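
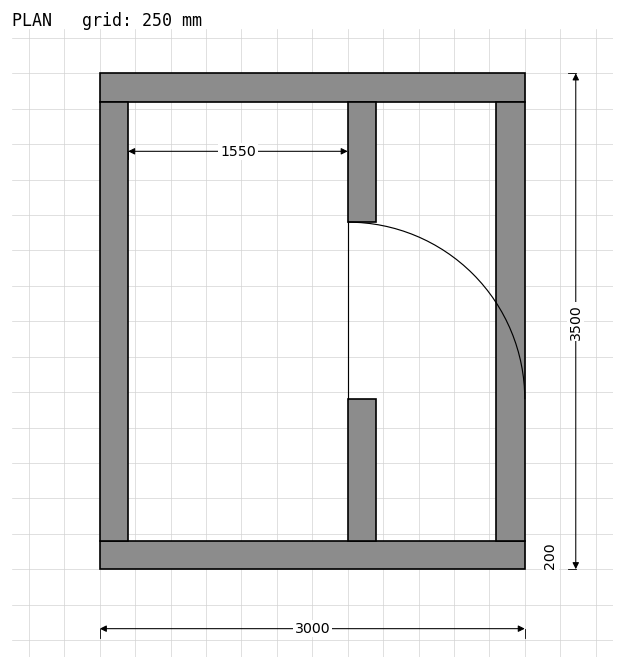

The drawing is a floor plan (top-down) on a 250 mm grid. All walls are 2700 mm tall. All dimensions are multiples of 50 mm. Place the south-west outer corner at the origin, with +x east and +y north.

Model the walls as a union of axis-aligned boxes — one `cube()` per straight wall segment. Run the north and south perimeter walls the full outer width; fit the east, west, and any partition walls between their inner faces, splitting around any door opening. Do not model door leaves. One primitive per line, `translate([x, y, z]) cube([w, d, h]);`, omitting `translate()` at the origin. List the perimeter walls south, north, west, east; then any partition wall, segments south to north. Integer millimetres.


cube([3000, 200, 2700]);
translate([0, 3300, 0]) cube([3000, 200, 2700]);
translate([0, 200, 0]) cube([200, 3100, 2700]);
translate([2800, 200, 0]) cube([200, 3100, 2700]);
translate([1750, 200, 0]) cube([200, 1000, 2700]);
translate([1750, 2450, 0]) cube([200, 850, 2700]);


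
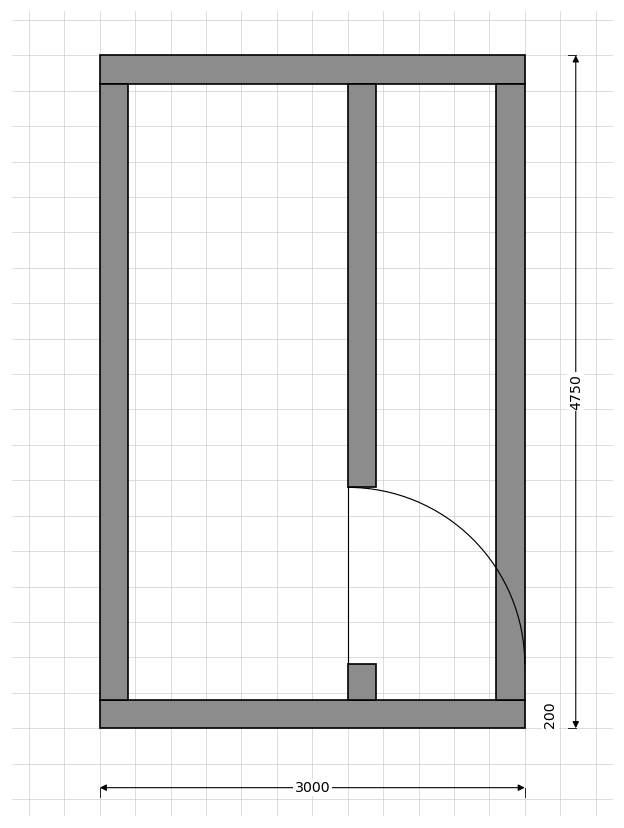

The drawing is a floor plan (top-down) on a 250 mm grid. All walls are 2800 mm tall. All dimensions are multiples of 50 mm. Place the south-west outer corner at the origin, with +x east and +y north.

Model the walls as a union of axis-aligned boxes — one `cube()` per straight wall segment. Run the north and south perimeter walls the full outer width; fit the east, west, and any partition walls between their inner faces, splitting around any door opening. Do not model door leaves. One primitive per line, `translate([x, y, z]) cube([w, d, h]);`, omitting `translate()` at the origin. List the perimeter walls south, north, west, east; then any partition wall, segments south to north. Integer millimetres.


cube([3000, 200, 2800]);
translate([0, 4550, 0]) cube([3000, 200, 2800]);
translate([0, 200, 0]) cube([200, 4350, 2800]);
translate([2800, 200, 0]) cube([200, 4350, 2800]);
translate([1750, 200, 0]) cube([200, 250, 2800]);
translate([1750, 1700, 0]) cube([200, 2850, 2800]);


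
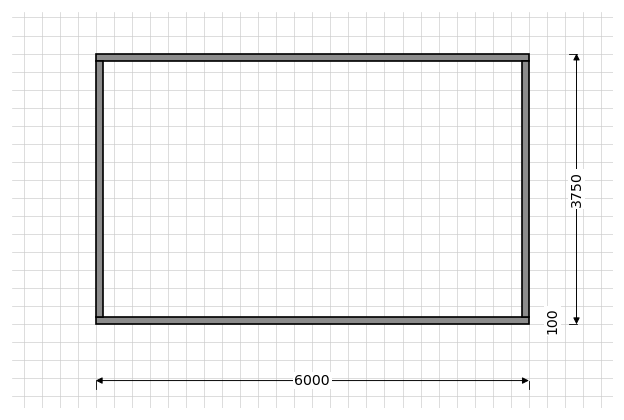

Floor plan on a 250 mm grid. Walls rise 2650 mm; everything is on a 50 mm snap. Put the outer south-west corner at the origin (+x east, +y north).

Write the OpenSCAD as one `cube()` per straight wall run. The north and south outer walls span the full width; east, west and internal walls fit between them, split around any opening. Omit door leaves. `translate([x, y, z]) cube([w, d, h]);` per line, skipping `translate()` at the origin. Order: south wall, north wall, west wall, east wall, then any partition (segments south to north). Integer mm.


cube([6000, 100, 2650]);
translate([0, 3650, 0]) cube([6000, 100, 2650]);
translate([0, 100, 0]) cube([100, 3550, 2650]);
translate([5900, 100, 0]) cube([100, 3550, 2650]);


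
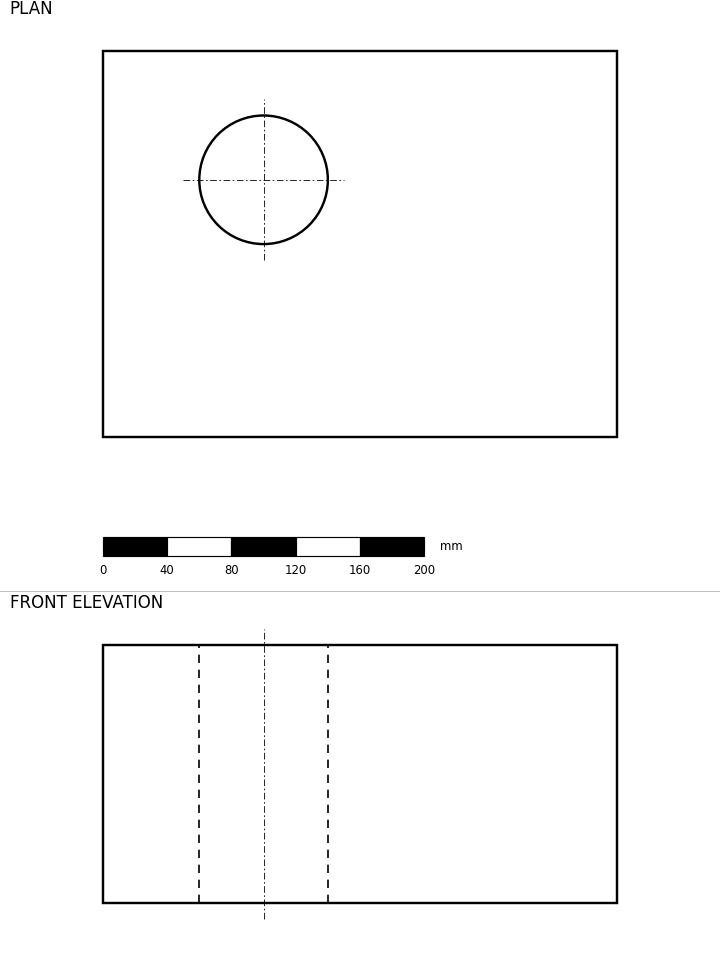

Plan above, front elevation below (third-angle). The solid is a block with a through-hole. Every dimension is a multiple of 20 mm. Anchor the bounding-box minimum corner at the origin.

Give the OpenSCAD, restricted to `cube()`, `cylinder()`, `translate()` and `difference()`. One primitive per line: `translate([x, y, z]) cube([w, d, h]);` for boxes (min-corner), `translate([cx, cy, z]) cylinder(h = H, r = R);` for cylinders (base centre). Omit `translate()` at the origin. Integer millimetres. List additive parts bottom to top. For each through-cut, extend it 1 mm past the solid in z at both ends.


difference() {
  cube([320, 240, 160]);
  translate([100, 160, -1]) cylinder(h = 162, r = 40);
}


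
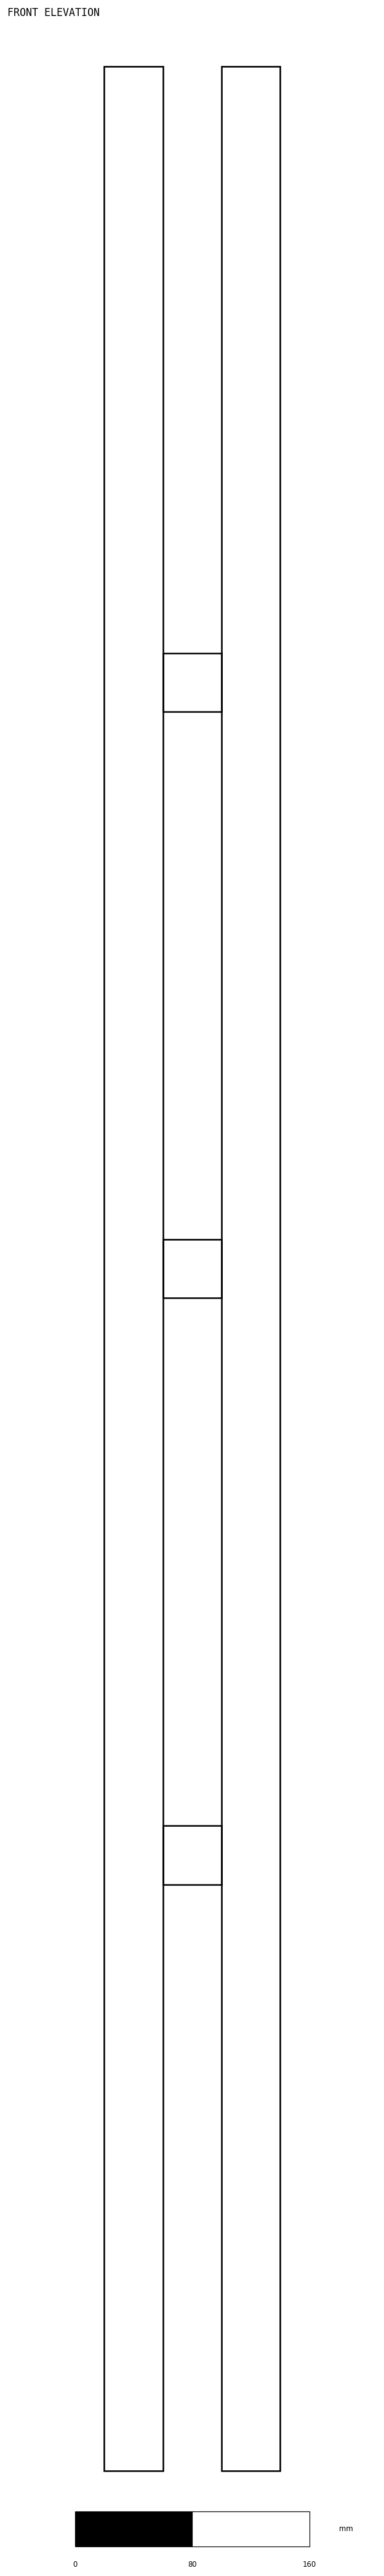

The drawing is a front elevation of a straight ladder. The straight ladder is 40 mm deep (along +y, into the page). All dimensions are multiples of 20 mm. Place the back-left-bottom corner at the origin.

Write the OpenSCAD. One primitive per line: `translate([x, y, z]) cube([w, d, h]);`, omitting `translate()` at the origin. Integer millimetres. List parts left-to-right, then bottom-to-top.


cube([40, 40, 1640]);
translate([40, 0, 400]) cube([40, 40, 40]);
translate([40, 0, 800]) cube([40, 40, 40]);
translate([40, 0, 1200]) cube([40, 40, 40]);
translate([80, 0, 0]) cube([40, 40, 1640]);


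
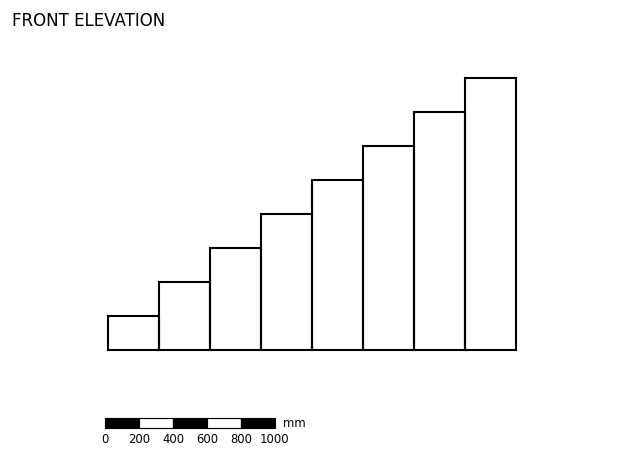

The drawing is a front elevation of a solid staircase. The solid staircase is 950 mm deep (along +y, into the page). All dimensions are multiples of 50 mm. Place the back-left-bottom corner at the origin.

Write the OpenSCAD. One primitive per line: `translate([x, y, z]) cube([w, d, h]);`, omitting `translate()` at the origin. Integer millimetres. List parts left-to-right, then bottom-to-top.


cube([300, 950, 200]);
translate([300, 0, 0]) cube([300, 950, 400]);
translate([600, 0, 0]) cube([300, 950, 600]);
translate([900, 0, 0]) cube([300, 950, 800]);
translate([1200, 0, 0]) cube([300, 950, 1000]);
translate([1500, 0, 0]) cube([300, 950, 1200]);
translate([1800, 0, 0]) cube([300, 950, 1400]);
translate([2100, 0, 0]) cube([300, 950, 1600]);


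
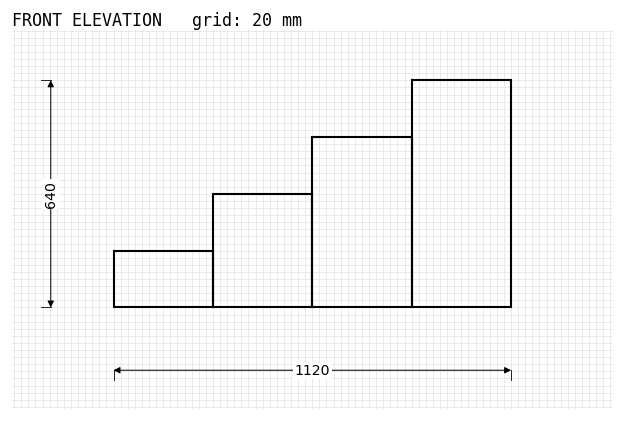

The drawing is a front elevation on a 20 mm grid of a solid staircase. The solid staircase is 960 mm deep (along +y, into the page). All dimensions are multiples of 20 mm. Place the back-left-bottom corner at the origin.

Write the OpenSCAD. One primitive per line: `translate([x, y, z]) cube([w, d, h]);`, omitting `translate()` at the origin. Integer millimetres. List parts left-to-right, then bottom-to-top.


cube([280, 960, 160]);
translate([280, 0, 0]) cube([280, 960, 320]);
translate([560, 0, 0]) cube([280, 960, 480]);
translate([840, 0, 0]) cube([280, 960, 640]);


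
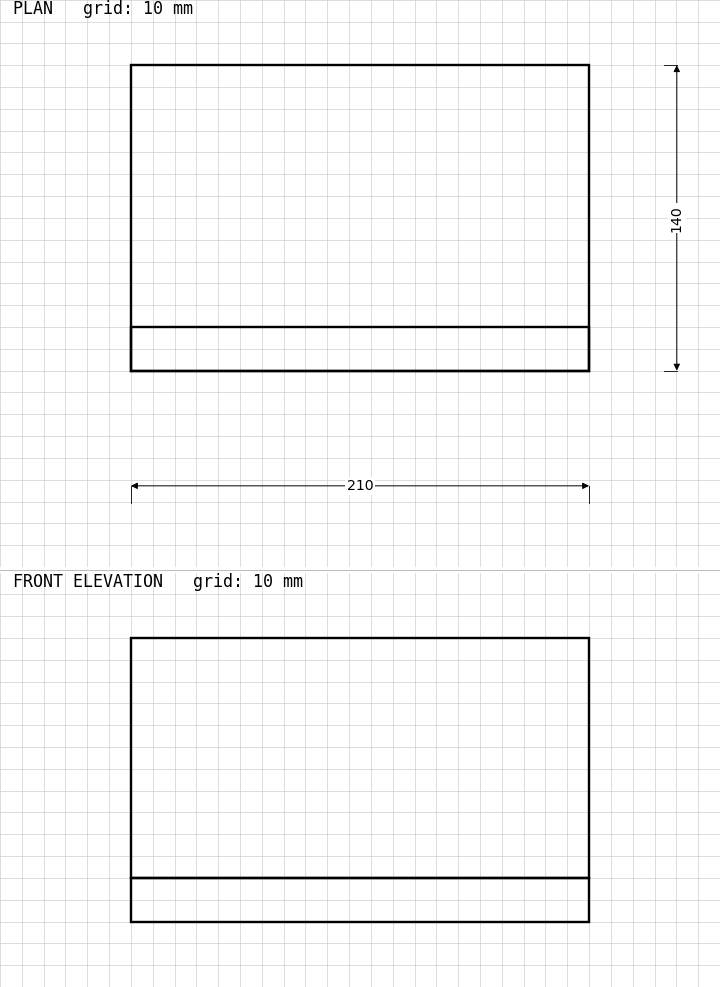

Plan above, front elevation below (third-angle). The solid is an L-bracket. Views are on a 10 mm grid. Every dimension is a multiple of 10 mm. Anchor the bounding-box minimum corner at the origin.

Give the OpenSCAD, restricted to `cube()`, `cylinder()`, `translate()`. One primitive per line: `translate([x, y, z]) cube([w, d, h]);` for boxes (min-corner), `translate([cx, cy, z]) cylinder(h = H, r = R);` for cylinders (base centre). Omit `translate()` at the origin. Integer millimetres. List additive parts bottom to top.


cube([210, 140, 20]);
translate([0, 0, 20]) cube([210, 20, 110]);


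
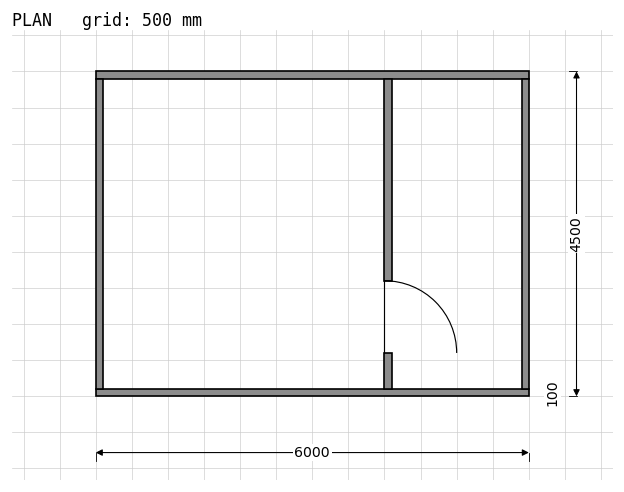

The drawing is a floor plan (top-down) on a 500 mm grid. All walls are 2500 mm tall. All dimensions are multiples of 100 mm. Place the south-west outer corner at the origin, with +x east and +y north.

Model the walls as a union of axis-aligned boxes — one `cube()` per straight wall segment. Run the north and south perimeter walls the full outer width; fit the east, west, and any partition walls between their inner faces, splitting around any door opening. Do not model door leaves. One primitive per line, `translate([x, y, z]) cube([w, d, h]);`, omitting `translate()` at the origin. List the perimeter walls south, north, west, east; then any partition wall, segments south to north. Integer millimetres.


cube([6000, 100, 2500]);
translate([0, 4400, 0]) cube([6000, 100, 2500]);
translate([0, 100, 0]) cube([100, 4300, 2500]);
translate([5900, 100, 0]) cube([100, 4300, 2500]);
translate([4000, 100, 0]) cube([100, 500, 2500]);
translate([4000, 1600, 0]) cube([100, 2800, 2500]);


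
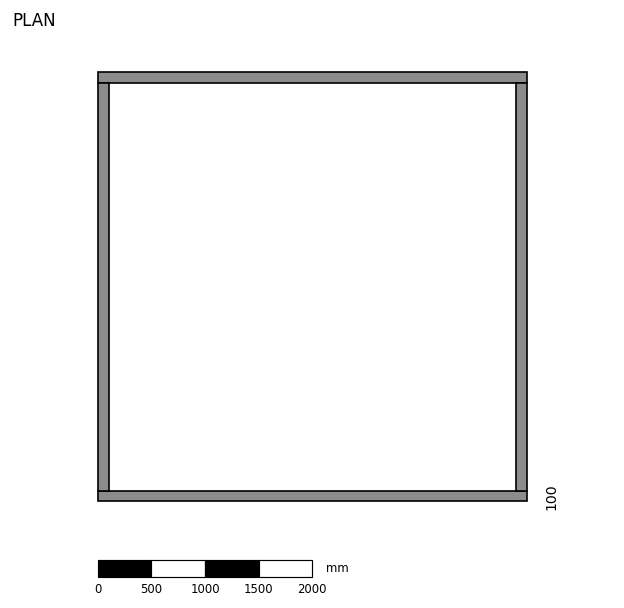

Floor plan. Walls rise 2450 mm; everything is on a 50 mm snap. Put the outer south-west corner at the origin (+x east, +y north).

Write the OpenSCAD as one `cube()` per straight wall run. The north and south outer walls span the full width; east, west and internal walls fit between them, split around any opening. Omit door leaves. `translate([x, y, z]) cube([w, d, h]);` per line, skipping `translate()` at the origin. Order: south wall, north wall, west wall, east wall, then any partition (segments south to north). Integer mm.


cube([4000, 100, 2450]);
translate([0, 3900, 0]) cube([4000, 100, 2450]);
translate([0, 100, 0]) cube([100, 3800, 2450]);
translate([3900, 100, 0]) cube([100, 3800, 2450]);


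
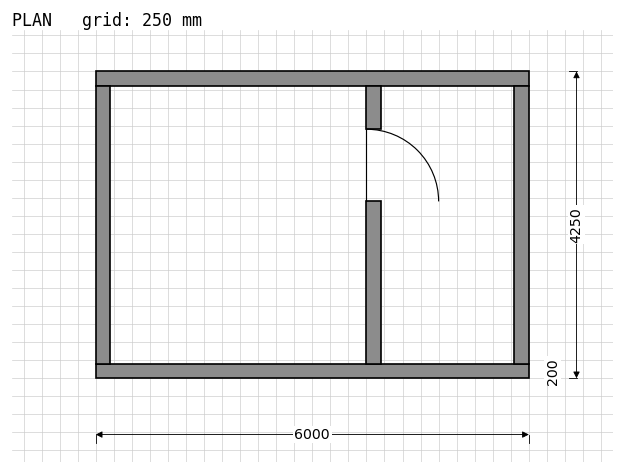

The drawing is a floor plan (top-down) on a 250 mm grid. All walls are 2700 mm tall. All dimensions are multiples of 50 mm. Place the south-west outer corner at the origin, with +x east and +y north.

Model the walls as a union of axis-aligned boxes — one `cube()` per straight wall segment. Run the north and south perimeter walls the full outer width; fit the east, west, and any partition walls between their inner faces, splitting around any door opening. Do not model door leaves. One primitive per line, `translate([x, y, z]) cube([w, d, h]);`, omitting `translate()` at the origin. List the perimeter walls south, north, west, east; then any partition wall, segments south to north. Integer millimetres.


cube([6000, 200, 2700]);
translate([0, 4050, 0]) cube([6000, 200, 2700]);
translate([0, 200, 0]) cube([200, 3850, 2700]);
translate([5800, 200, 0]) cube([200, 3850, 2700]);
translate([3750, 200, 0]) cube([200, 2250, 2700]);
translate([3750, 3450, 0]) cube([200, 600, 2700]);


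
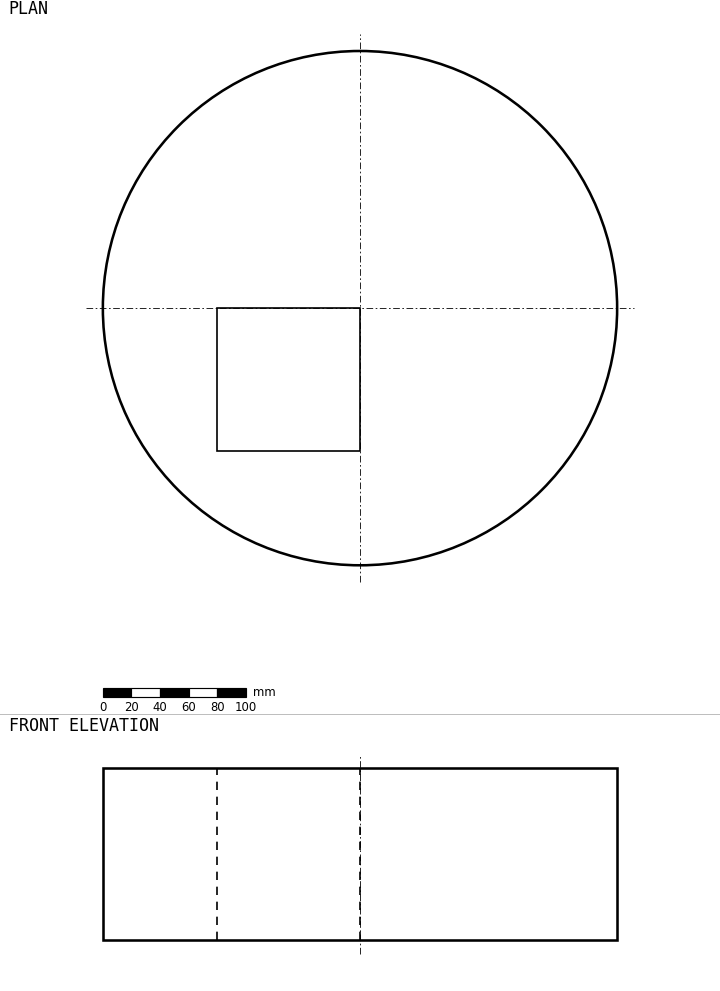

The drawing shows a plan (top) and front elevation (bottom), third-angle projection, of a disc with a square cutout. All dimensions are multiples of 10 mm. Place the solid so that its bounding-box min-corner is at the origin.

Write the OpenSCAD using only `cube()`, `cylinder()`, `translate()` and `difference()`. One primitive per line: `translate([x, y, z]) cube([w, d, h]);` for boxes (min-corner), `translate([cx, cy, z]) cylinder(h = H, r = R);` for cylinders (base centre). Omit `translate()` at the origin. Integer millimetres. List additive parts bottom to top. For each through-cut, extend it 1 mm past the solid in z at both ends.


difference() {
  translate([180, 180, 0]) cylinder(h = 120, r = 180);
  translate([80, 80, -1]) cube([100, 100, 122]);
}


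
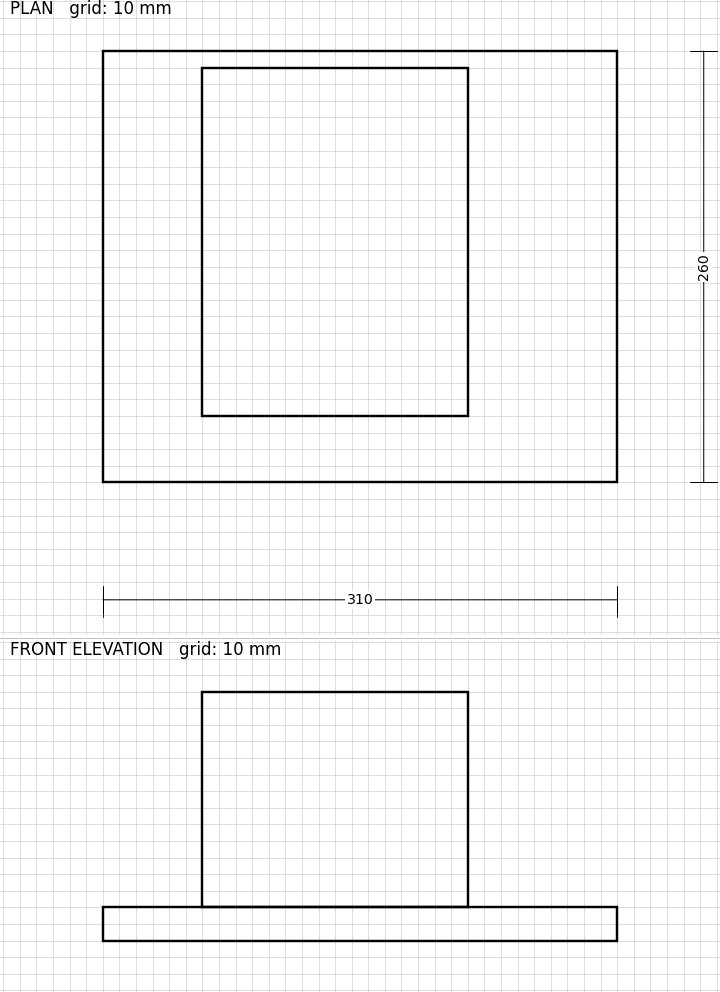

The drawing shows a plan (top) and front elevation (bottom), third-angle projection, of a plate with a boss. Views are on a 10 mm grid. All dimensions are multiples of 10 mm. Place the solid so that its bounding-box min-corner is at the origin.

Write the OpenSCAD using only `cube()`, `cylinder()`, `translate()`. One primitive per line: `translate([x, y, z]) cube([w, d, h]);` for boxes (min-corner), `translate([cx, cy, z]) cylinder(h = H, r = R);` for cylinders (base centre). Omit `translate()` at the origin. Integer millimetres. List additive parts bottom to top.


cube([310, 260, 20]);
translate([60, 40, 20]) cube([160, 210, 130]);


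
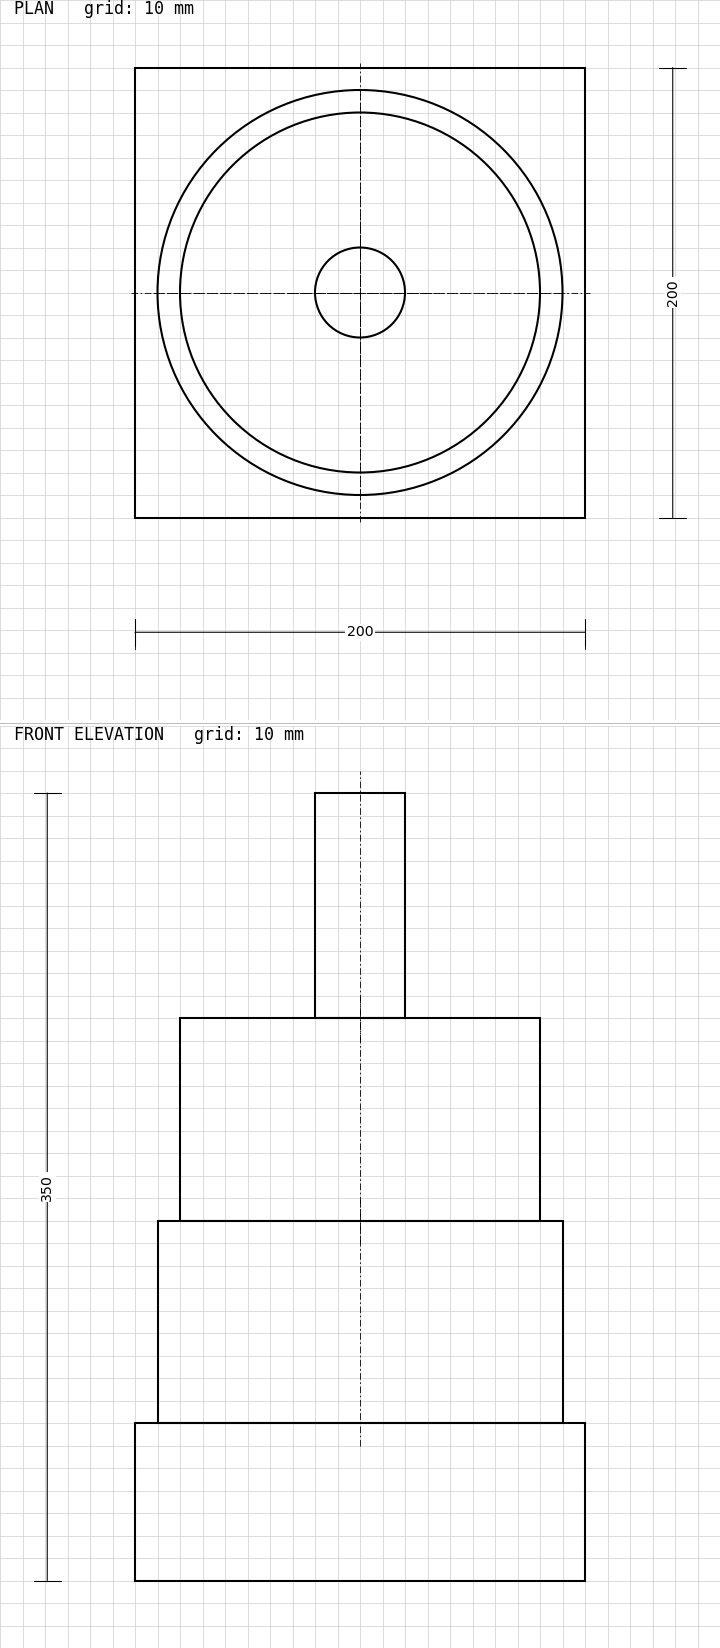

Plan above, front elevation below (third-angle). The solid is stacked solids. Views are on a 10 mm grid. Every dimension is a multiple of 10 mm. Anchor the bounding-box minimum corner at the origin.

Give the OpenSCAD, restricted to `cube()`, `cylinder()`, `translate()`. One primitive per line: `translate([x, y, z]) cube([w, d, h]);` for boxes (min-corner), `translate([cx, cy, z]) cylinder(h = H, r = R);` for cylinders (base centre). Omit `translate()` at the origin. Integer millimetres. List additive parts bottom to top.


cube([200, 200, 70]);
translate([100, 100, 70]) cylinder(h = 90, r = 90);
translate([100, 100, 160]) cylinder(h = 90, r = 80);
translate([100, 100, 250]) cylinder(h = 100, r = 20);


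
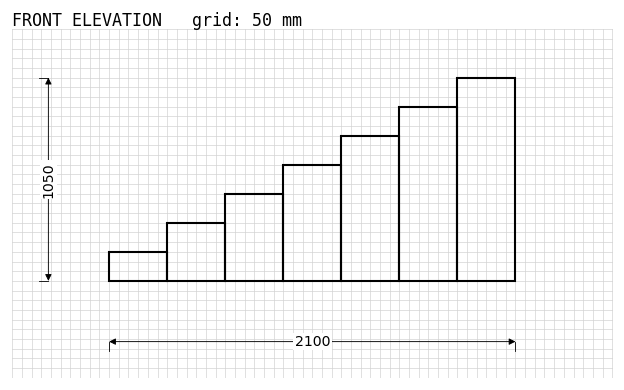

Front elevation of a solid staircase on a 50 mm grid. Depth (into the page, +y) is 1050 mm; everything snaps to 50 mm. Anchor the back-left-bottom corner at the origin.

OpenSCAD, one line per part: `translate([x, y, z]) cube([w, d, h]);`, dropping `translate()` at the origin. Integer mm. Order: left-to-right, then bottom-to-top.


cube([300, 1050, 150]);
translate([300, 0, 0]) cube([300, 1050, 300]);
translate([600, 0, 0]) cube([300, 1050, 450]);
translate([900, 0, 0]) cube([300, 1050, 600]);
translate([1200, 0, 0]) cube([300, 1050, 750]);
translate([1500, 0, 0]) cube([300, 1050, 900]);
translate([1800, 0, 0]) cube([300, 1050, 1050]);


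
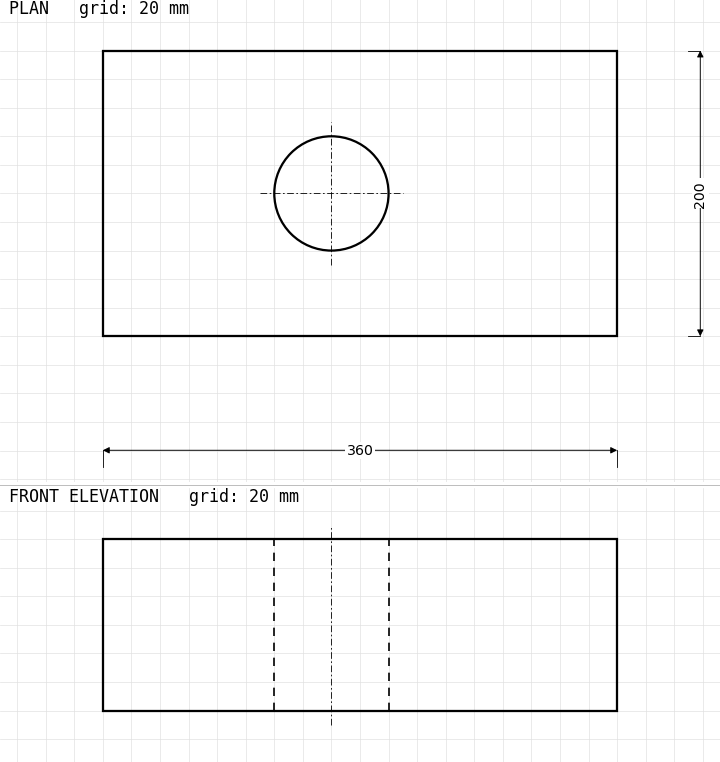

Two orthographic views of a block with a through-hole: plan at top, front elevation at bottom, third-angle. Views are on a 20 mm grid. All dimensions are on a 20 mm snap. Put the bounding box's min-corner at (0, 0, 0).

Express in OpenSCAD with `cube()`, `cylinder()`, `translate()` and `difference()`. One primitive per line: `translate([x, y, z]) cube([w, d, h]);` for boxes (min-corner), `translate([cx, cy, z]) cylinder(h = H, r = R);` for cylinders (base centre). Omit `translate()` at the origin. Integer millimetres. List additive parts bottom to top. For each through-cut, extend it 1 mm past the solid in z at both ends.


difference() {
  cube([360, 200, 120]);
  translate([160, 100, -1]) cylinder(h = 122, r = 40);
}


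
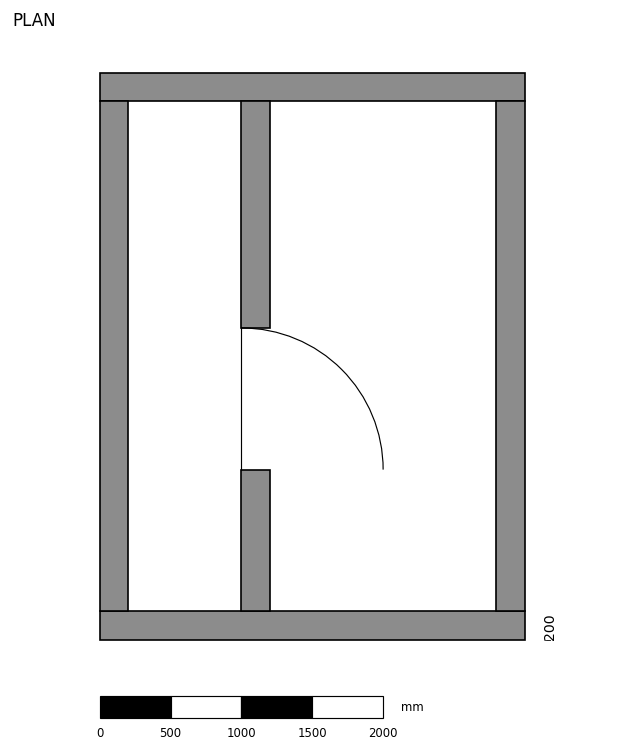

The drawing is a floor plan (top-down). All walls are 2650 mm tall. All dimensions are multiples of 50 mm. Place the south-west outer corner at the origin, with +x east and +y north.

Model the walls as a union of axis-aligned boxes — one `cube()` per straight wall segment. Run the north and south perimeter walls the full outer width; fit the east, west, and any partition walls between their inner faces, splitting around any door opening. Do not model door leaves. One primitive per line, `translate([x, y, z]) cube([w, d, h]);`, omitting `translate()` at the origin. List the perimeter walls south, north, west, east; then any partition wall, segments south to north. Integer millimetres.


cube([3000, 200, 2650]);
translate([0, 3800, 0]) cube([3000, 200, 2650]);
translate([0, 200, 0]) cube([200, 3600, 2650]);
translate([2800, 200, 0]) cube([200, 3600, 2650]);
translate([1000, 200, 0]) cube([200, 1000, 2650]);
translate([1000, 2200, 0]) cube([200, 1600, 2650]);


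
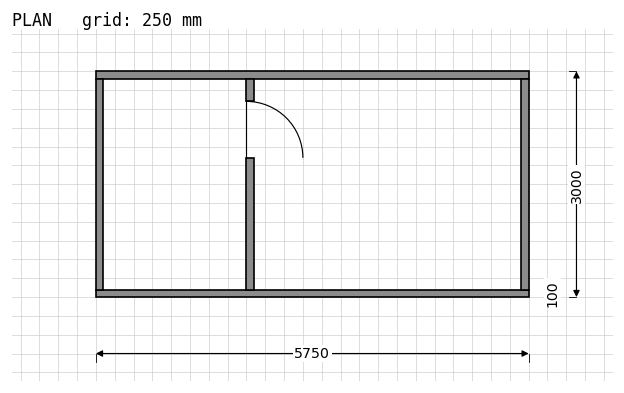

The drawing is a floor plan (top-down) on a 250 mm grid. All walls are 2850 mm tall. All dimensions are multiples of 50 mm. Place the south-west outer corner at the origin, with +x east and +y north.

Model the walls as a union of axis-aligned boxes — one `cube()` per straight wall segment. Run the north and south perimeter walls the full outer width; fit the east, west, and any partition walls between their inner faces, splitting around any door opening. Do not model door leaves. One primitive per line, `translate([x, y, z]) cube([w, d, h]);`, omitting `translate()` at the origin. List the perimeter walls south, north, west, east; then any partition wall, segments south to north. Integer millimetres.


cube([5750, 100, 2850]);
translate([0, 2900, 0]) cube([5750, 100, 2850]);
translate([0, 100, 0]) cube([100, 2800, 2850]);
translate([5650, 100, 0]) cube([100, 2800, 2850]);
translate([2000, 100, 0]) cube([100, 1750, 2850]);
translate([2000, 2600, 0]) cube([100, 300, 2850]);


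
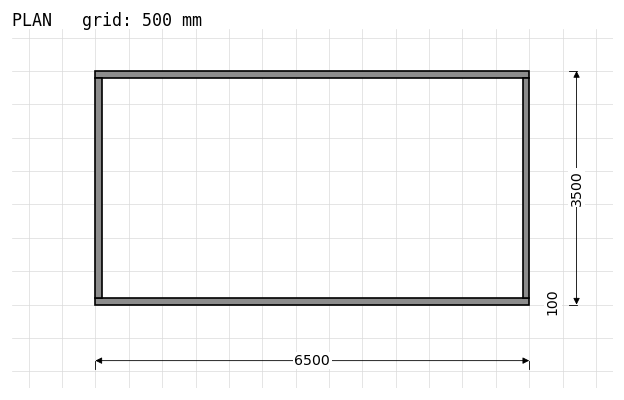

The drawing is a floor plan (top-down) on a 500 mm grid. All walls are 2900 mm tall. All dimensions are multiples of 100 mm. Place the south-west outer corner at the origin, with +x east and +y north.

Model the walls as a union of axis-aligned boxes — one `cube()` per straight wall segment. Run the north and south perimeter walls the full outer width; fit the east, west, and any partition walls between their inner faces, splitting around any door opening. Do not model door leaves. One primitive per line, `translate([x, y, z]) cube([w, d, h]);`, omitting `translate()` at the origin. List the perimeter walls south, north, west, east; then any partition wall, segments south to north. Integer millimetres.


cube([6500, 100, 2900]);
translate([0, 3400, 0]) cube([6500, 100, 2900]);
translate([0, 100, 0]) cube([100, 3300, 2900]);
translate([6400, 100, 0]) cube([100, 3300, 2900]);


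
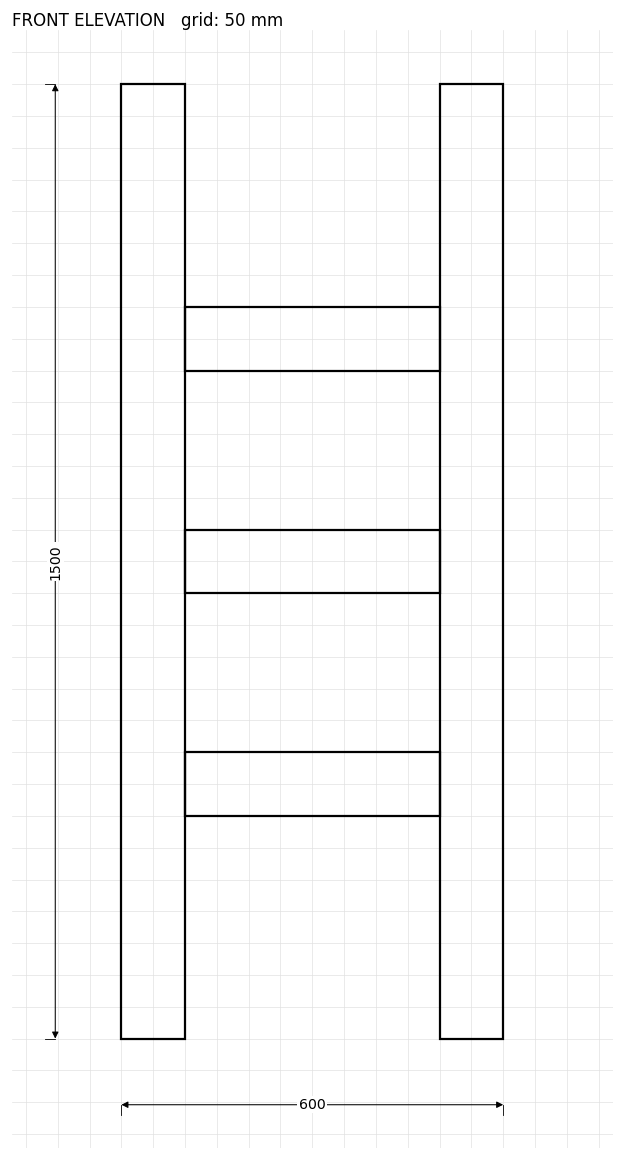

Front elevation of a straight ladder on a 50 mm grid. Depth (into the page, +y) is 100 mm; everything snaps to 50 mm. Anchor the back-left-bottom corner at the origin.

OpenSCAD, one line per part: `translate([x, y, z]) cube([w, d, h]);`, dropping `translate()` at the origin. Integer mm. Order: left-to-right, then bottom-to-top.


cube([100, 100, 1500]);
translate([100, 0, 350]) cube([400, 100, 100]);
translate([100, 0, 700]) cube([400, 100, 100]);
translate([100, 0, 1050]) cube([400, 100, 100]);
translate([500, 0, 0]) cube([100, 100, 1500]);


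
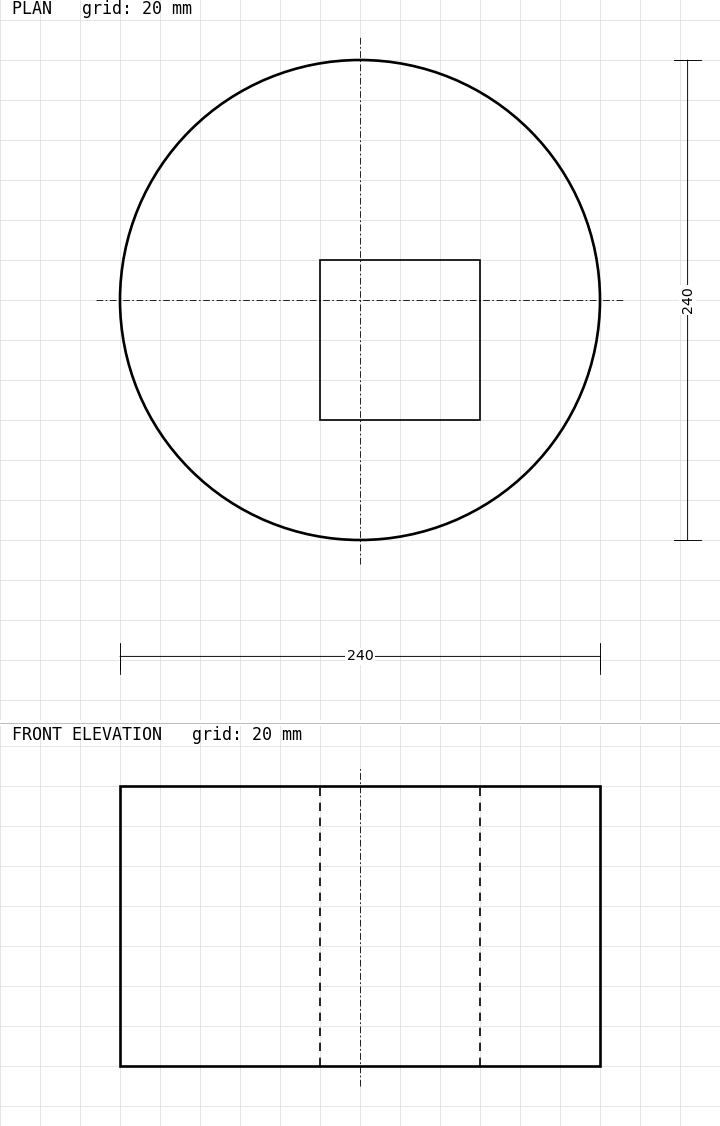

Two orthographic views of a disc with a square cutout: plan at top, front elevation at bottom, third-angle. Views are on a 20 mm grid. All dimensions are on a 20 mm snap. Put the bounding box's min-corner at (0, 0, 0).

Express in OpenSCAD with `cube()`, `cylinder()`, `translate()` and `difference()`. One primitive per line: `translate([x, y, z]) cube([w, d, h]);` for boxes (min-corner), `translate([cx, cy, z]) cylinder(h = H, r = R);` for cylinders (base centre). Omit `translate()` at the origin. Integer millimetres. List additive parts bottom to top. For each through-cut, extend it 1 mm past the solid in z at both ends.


difference() {
  translate([120, 120, 0]) cylinder(h = 140, r = 120);
  translate([100, 60, -1]) cube([80, 80, 142]);
}


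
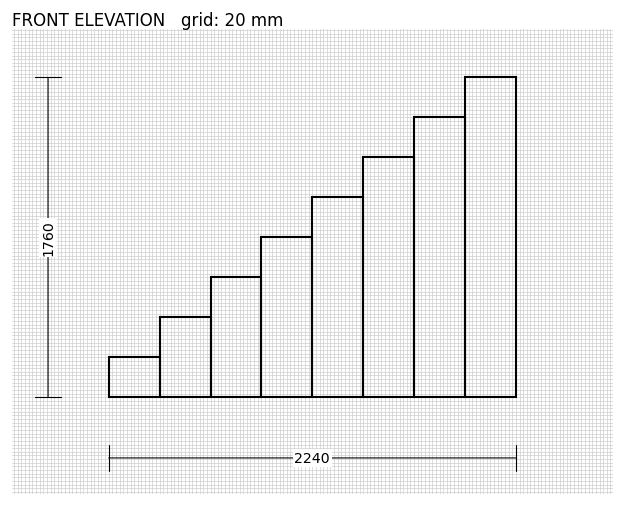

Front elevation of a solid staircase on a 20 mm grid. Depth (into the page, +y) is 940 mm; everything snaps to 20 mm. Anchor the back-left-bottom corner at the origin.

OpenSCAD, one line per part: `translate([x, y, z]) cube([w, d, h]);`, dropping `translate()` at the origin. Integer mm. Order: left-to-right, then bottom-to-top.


cube([280, 940, 220]);
translate([280, 0, 0]) cube([280, 940, 440]);
translate([560, 0, 0]) cube([280, 940, 660]);
translate([840, 0, 0]) cube([280, 940, 880]);
translate([1120, 0, 0]) cube([280, 940, 1100]);
translate([1400, 0, 0]) cube([280, 940, 1320]);
translate([1680, 0, 0]) cube([280, 940, 1540]);
translate([1960, 0, 0]) cube([280, 940, 1760]);


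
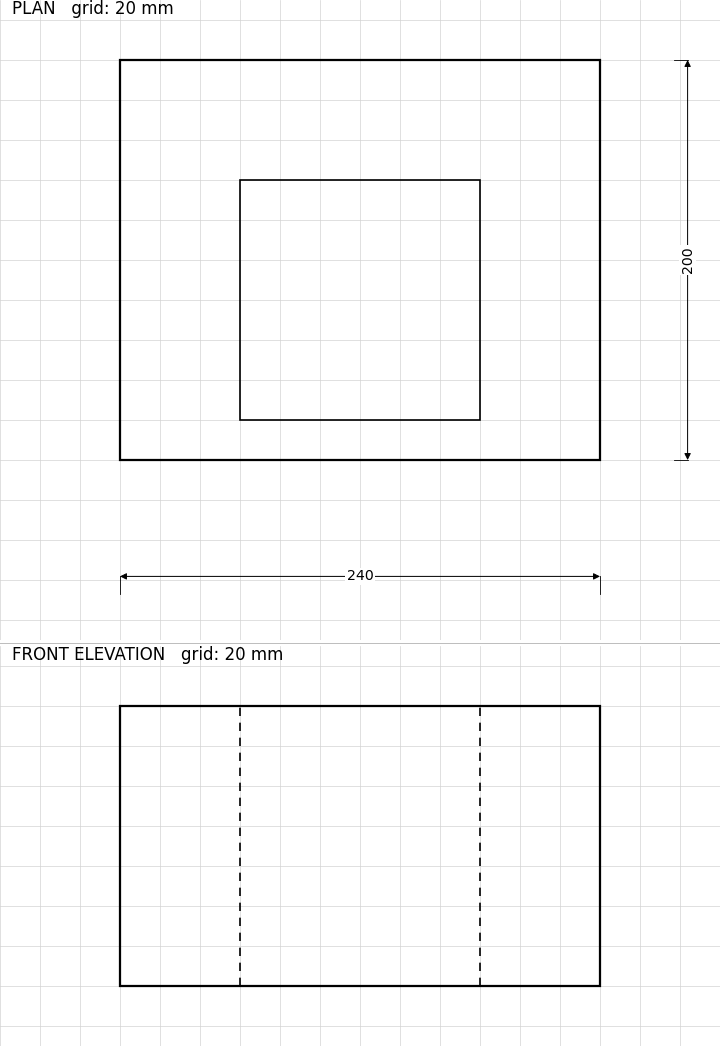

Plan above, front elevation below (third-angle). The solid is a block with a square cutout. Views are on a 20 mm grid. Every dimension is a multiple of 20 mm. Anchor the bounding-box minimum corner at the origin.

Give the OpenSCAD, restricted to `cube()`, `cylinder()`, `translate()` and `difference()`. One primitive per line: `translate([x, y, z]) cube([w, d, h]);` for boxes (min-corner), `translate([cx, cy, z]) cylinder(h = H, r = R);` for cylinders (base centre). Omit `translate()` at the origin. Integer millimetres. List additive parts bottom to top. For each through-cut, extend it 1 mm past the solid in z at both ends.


difference() {
  cube([240, 200, 140]);
  translate([60, 20, -1]) cube([120, 120, 142]);
}


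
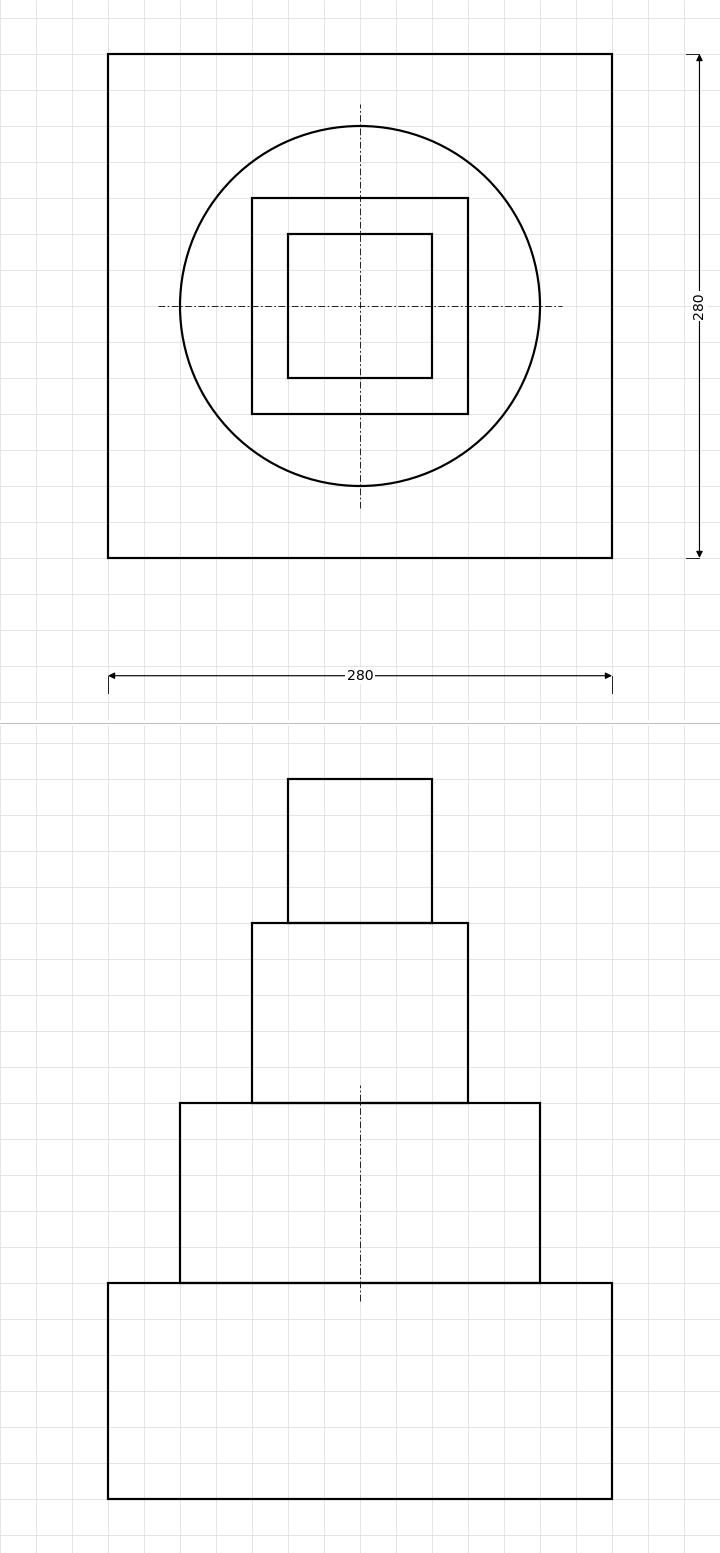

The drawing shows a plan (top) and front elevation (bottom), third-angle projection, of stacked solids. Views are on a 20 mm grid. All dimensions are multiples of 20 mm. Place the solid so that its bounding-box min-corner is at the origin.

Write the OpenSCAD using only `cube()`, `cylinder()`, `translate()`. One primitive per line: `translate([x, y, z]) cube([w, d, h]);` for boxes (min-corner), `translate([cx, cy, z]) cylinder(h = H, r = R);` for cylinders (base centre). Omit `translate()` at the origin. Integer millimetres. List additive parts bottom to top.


cube([280, 280, 120]);
translate([140, 140, 120]) cylinder(h = 100, r = 100);
translate([80, 80, 220]) cube([120, 120, 100]);
translate([100, 100, 320]) cube([80, 80, 80]);


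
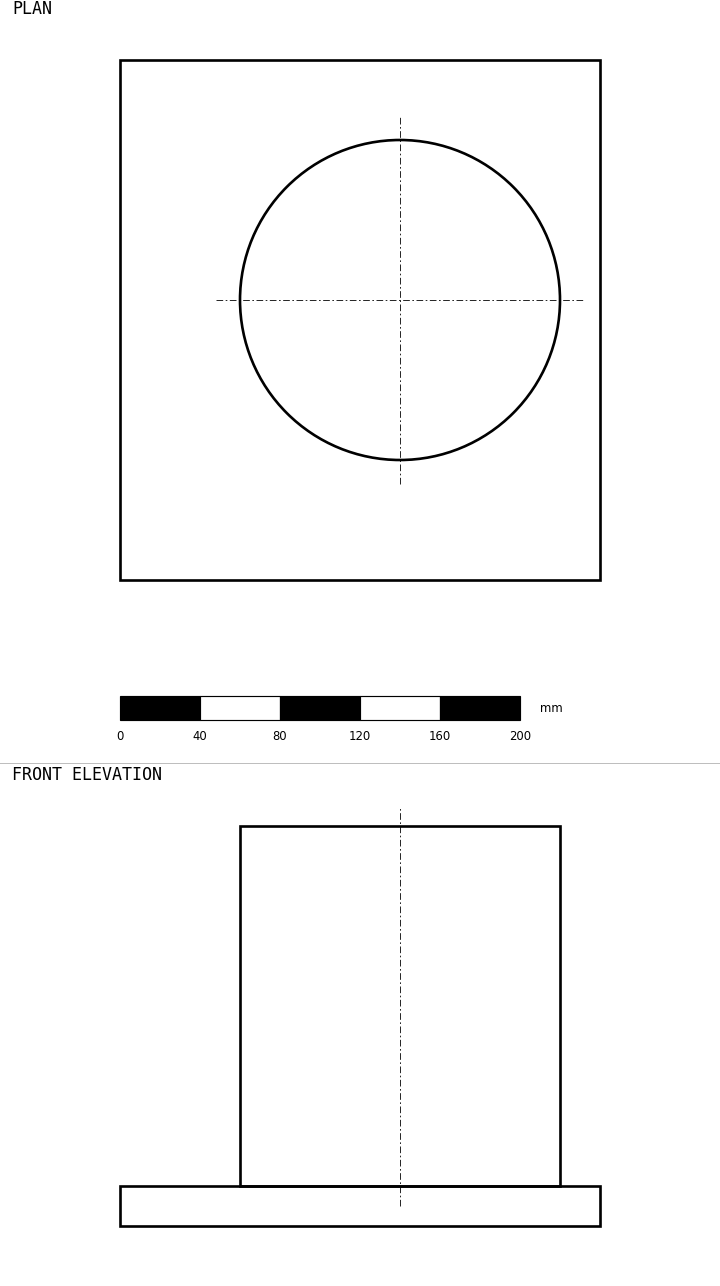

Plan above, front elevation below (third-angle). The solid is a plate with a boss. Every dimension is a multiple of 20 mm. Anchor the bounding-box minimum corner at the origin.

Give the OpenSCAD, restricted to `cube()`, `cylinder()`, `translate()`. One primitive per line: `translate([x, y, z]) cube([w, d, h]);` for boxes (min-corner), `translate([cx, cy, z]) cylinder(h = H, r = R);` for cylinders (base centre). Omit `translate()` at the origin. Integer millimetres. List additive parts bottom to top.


cube([240, 260, 20]);
translate([140, 140, 20]) cylinder(h = 180, r = 80);


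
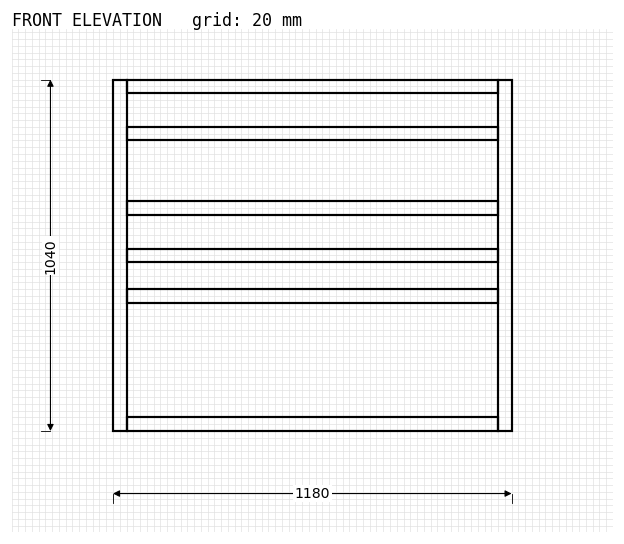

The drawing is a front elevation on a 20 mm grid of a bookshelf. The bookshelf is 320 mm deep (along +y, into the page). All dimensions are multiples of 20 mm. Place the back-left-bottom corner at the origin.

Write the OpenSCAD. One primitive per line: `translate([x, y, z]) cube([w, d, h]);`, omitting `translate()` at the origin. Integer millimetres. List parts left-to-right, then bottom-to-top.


cube([40, 320, 1040]);
translate([40, 0, 0]) cube([1100, 320, 40]);
translate([40, 0, 380]) cube([1100, 320, 40]);
translate([40, 0, 500]) cube([1100, 320, 40]);
translate([40, 0, 640]) cube([1100, 320, 40]);
translate([40, 0, 860]) cube([1100, 320, 40]);
translate([40, 0, 1000]) cube([1100, 320, 40]);
translate([1140, 0, 0]) cube([40, 320, 1040]);


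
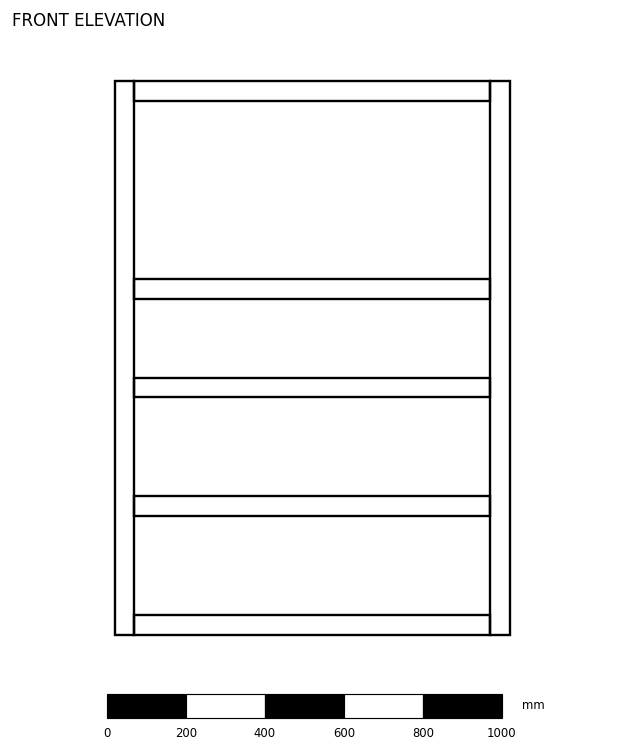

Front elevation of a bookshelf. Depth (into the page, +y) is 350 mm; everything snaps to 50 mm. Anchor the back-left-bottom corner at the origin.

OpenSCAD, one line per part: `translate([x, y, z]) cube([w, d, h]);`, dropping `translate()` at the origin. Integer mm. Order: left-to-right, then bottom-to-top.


cube([50, 350, 1400]);
translate([50, 0, 0]) cube([900, 350, 50]);
translate([50, 0, 300]) cube([900, 350, 50]);
translate([50, 0, 600]) cube([900, 350, 50]);
translate([50, 0, 850]) cube([900, 350, 50]);
translate([50, 0, 1350]) cube([900, 350, 50]);
translate([950, 0, 0]) cube([50, 350, 1400]);


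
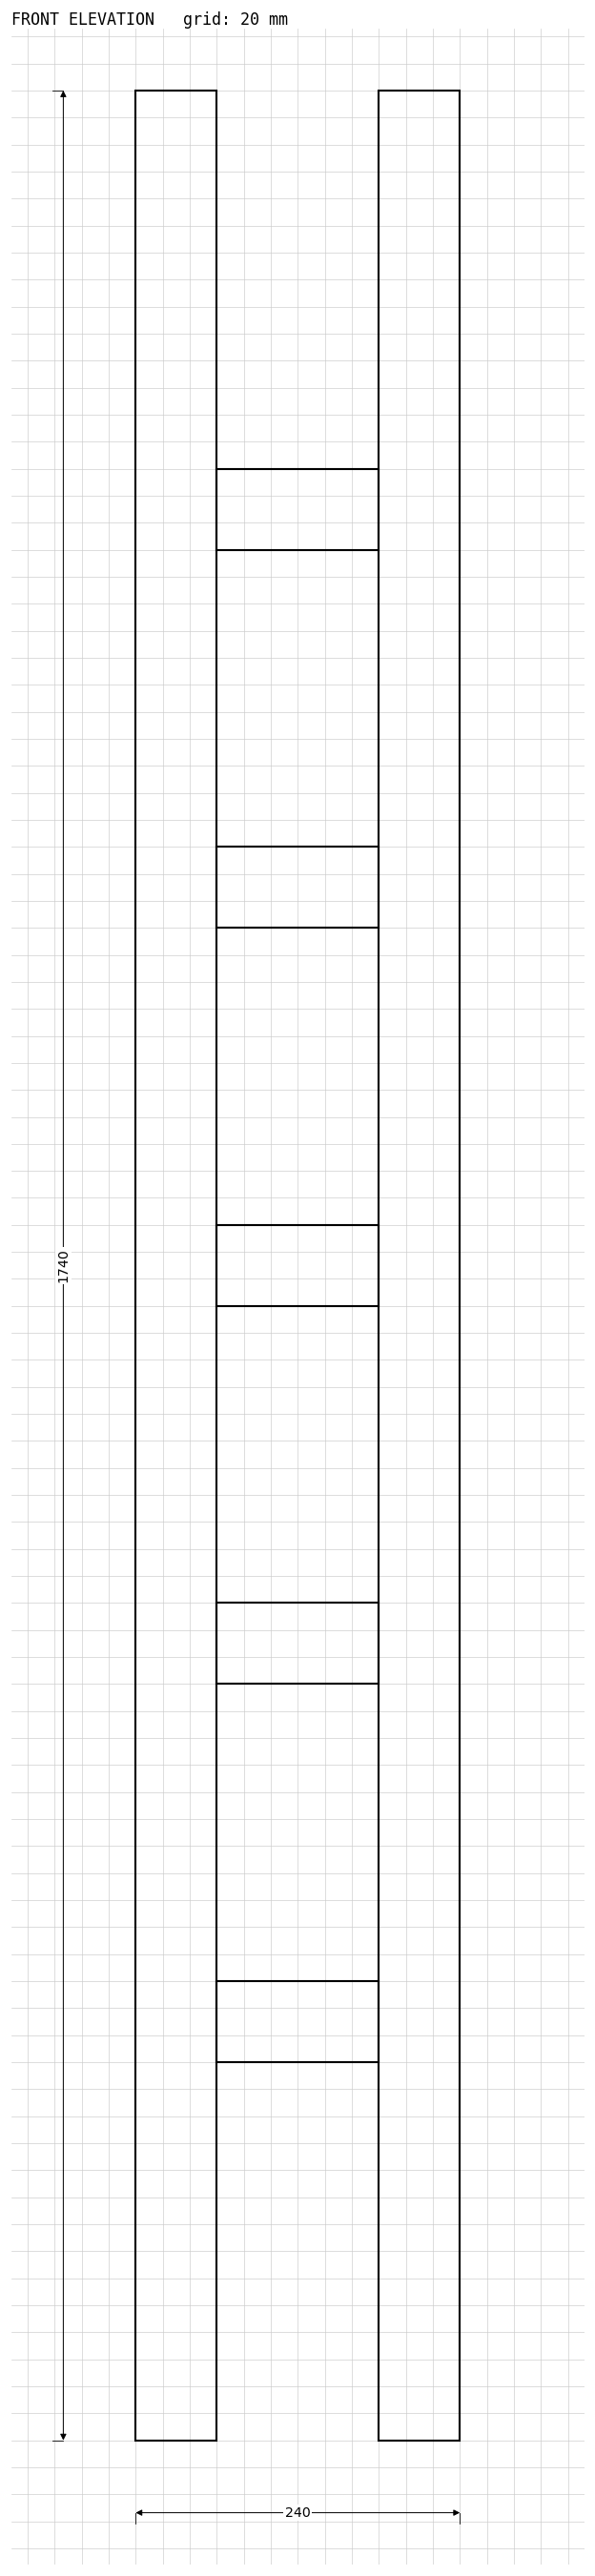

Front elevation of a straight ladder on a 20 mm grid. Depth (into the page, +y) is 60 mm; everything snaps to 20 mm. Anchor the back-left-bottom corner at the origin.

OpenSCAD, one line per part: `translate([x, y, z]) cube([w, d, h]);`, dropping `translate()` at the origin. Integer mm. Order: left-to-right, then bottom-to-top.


cube([60, 60, 1740]);
translate([60, 0, 280]) cube([120, 60, 60]);
translate([60, 0, 560]) cube([120, 60, 60]);
translate([60, 0, 840]) cube([120, 60, 60]);
translate([60, 0, 1120]) cube([120, 60, 60]);
translate([60, 0, 1400]) cube([120, 60, 60]);
translate([180, 0, 0]) cube([60, 60, 1740]);


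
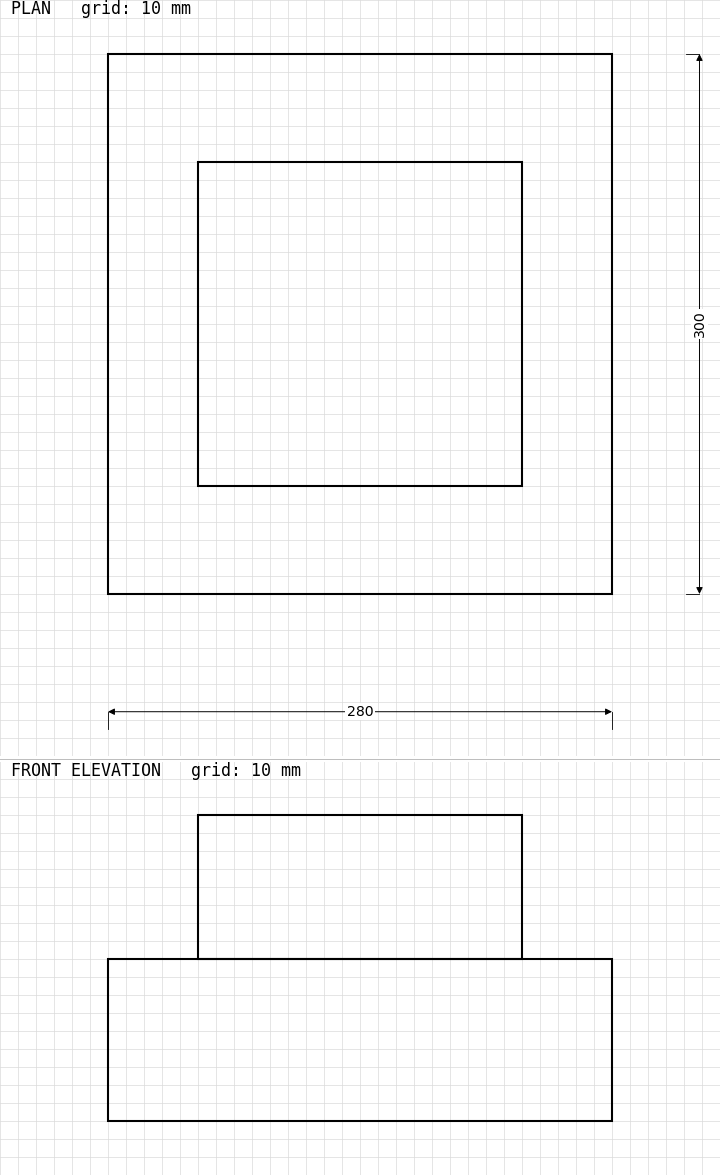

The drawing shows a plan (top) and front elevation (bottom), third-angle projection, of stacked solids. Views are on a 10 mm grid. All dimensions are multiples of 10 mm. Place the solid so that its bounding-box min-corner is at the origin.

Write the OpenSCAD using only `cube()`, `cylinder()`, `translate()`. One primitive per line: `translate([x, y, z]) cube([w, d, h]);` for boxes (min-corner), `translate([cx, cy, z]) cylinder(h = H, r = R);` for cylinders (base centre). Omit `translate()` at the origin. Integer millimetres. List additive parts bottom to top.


cube([280, 300, 90]);
translate([50, 60, 90]) cube([180, 180, 80]);


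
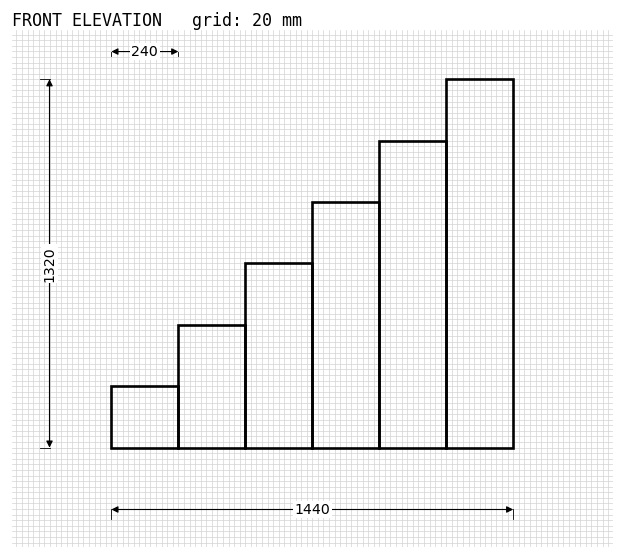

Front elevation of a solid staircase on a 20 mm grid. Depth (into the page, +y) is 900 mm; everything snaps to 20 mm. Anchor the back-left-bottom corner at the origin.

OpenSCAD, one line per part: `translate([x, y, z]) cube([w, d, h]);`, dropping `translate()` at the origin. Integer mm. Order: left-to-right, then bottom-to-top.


cube([240, 900, 220]);
translate([240, 0, 0]) cube([240, 900, 440]);
translate([480, 0, 0]) cube([240, 900, 660]);
translate([720, 0, 0]) cube([240, 900, 880]);
translate([960, 0, 0]) cube([240, 900, 1100]);
translate([1200, 0, 0]) cube([240, 900, 1320]);


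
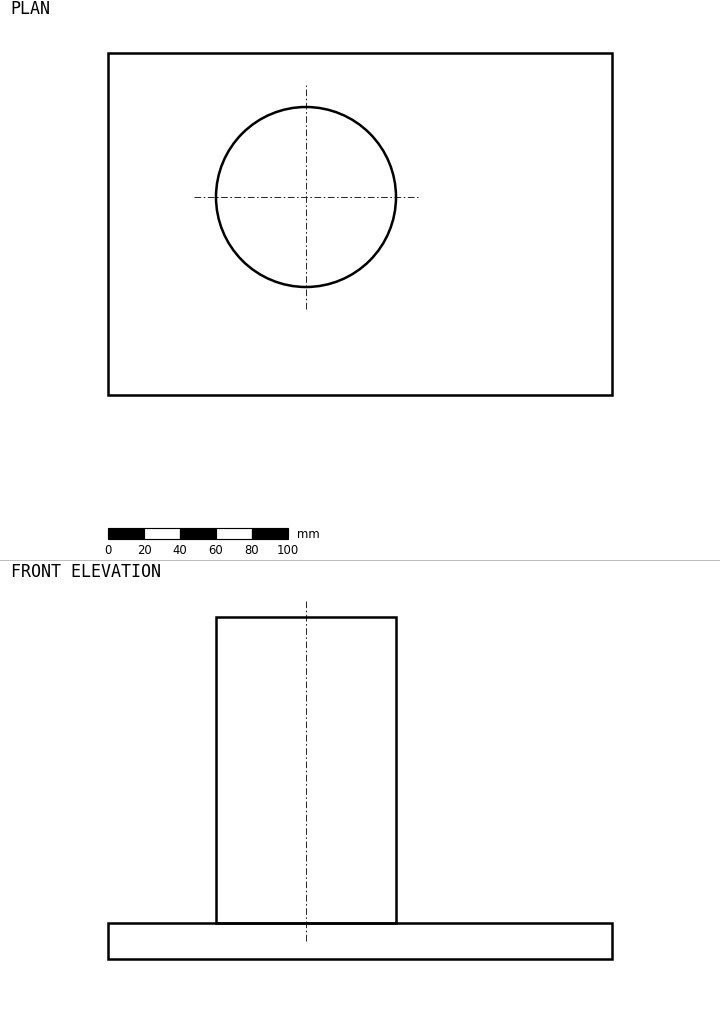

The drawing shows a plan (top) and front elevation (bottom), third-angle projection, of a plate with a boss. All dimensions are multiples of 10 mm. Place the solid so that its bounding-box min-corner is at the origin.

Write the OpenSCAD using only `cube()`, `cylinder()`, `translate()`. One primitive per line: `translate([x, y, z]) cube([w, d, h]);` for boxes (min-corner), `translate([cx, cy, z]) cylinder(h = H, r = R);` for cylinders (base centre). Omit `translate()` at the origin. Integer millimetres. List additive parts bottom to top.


cube([280, 190, 20]);
translate([110, 110, 20]) cylinder(h = 170, r = 50);


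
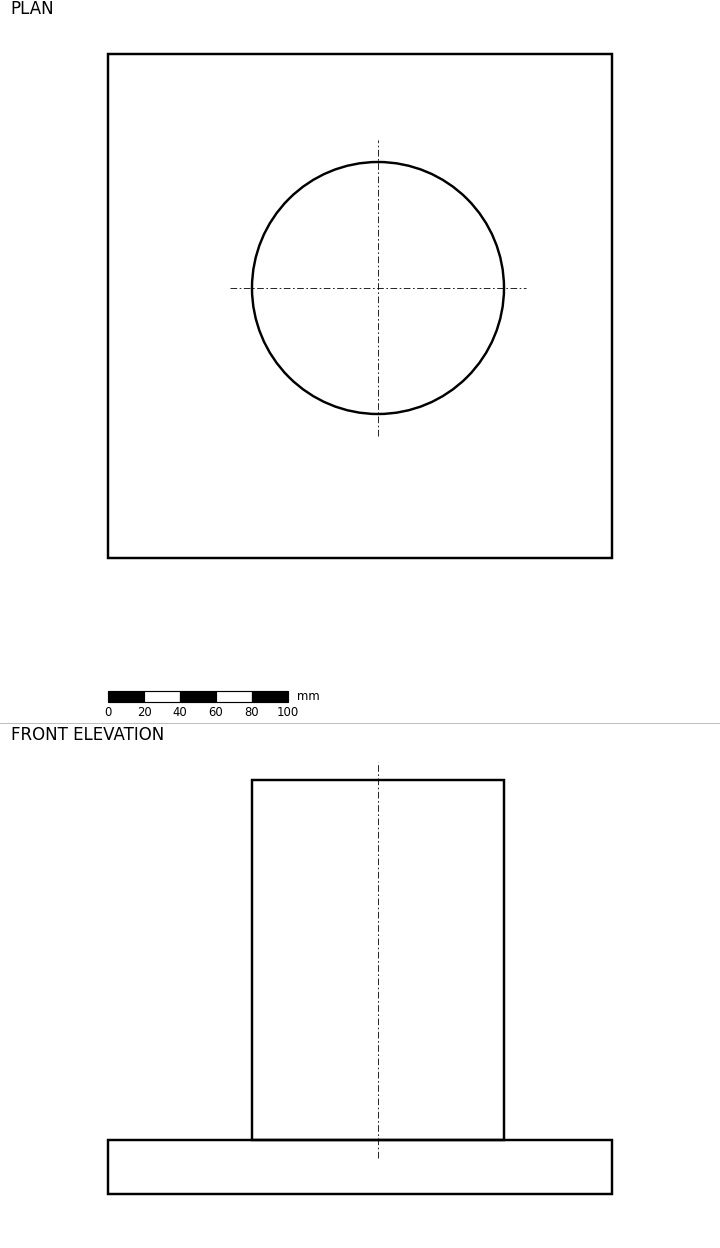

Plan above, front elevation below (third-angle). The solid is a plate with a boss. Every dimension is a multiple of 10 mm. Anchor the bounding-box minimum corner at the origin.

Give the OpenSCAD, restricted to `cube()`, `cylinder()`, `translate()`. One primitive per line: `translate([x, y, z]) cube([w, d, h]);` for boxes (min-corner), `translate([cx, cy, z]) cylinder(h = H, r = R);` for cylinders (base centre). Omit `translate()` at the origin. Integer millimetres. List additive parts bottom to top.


cube([280, 280, 30]);
translate([150, 150, 30]) cylinder(h = 200, r = 70);


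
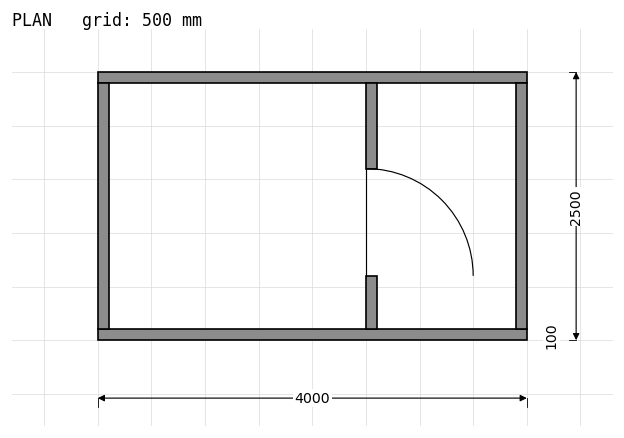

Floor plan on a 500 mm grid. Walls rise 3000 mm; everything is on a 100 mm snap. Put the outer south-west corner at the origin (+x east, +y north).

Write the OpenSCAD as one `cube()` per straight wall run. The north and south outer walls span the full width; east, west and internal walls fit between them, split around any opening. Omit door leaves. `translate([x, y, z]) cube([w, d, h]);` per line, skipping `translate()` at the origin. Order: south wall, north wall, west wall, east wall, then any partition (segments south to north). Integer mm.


cube([4000, 100, 3000]);
translate([0, 2400, 0]) cube([4000, 100, 3000]);
translate([0, 100, 0]) cube([100, 2300, 3000]);
translate([3900, 100, 0]) cube([100, 2300, 3000]);
translate([2500, 100, 0]) cube([100, 500, 3000]);
translate([2500, 1600, 0]) cube([100, 800, 3000]);


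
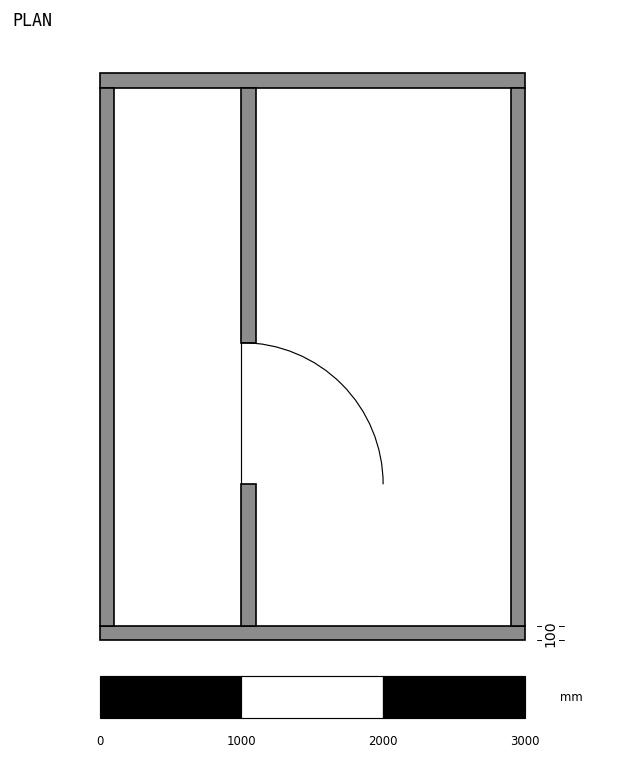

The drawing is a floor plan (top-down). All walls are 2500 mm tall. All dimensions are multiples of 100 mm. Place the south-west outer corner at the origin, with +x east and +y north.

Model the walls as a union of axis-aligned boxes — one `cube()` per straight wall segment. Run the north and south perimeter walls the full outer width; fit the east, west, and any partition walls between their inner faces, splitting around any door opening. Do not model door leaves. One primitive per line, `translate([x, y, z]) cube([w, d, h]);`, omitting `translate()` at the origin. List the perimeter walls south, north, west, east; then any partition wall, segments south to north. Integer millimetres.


cube([3000, 100, 2500]);
translate([0, 3900, 0]) cube([3000, 100, 2500]);
translate([0, 100, 0]) cube([100, 3800, 2500]);
translate([2900, 100, 0]) cube([100, 3800, 2500]);
translate([1000, 100, 0]) cube([100, 1000, 2500]);
translate([1000, 2100, 0]) cube([100, 1800, 2500]);


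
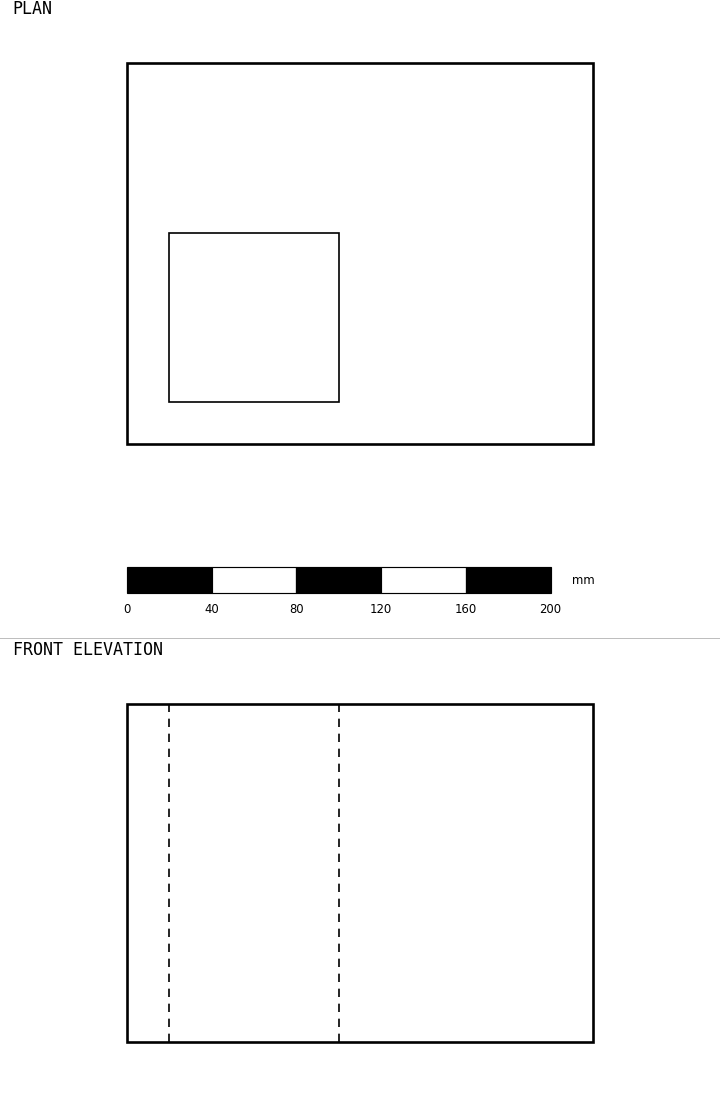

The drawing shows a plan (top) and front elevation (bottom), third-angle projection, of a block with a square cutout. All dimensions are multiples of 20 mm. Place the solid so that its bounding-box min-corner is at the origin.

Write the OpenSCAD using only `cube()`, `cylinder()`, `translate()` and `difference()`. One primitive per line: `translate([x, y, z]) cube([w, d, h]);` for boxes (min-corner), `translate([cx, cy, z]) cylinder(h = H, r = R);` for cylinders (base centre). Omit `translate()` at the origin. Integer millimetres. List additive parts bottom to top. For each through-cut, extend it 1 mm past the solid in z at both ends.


difference() {
  cube([220, 180, 160]);
  translate([20, 20, -1]) cube([80, 80, 162]);
}


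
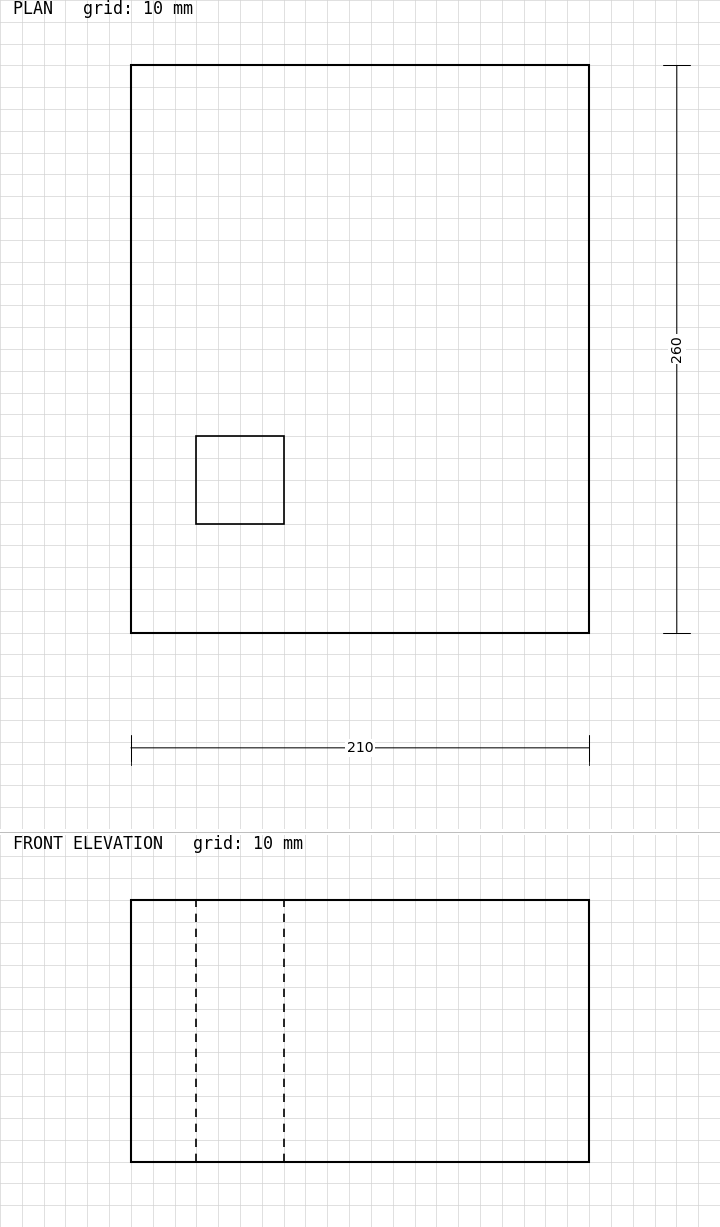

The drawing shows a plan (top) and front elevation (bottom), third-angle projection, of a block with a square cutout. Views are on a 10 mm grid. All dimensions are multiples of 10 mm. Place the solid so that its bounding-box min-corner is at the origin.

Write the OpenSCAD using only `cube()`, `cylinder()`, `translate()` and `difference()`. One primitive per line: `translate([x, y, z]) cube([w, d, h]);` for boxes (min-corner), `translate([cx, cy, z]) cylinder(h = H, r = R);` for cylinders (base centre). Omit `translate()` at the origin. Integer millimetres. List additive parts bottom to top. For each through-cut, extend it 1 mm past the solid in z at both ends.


difference() {
  cube([210, 260, 120]);
  translate([30, 50, -1]) cube([40, 40, 122]);
}
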